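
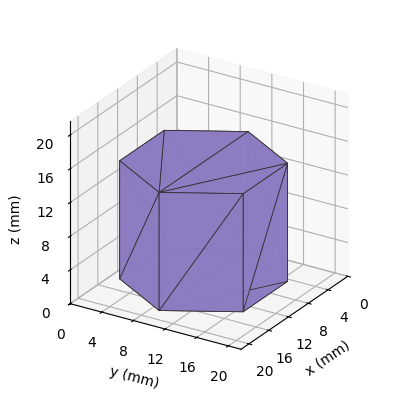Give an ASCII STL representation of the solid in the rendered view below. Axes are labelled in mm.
Reading the render: the shape is a regular 6-sided prism (a cylinder approximated with 6 flat sides), circumscribed radius ≈ 9 mm, height ≈ 14 mm (dimensions read to the nearest mm from the axis ticks). For the STL, each face is triangulated and given an outward normal.

solid part
  facet normal 0.0000 0.0000 -1.0000
    outer loop
      vertex 4.5 16.8 0.0
      vertex 13.5 16.8 0.0
      vertex 18.0 9.0 0.0
    endloop
  endfacet
  facet normal 0.0000 0.0000 -1.0000
    outer loop
      vertex 0.0 9.0 0.0
      vertex 4.5 16.8 0.0
      vertex 18.0 9.0 0.0
    endloop
  endfacet
  facet normal 0.0000 0.0000 -1.0000
    outer loop
      vertex 4.5 1.2 0.0
      vertex 0.0 9.0 0.0
      vertex 18.0 9.0 0.0
    endloop
  endfacet
  facet normal 0.0000 0.0000 -1.0000
    outer loop
      vertex 13.5 1.2 0.0
      vertex 4.5 1.2 0.0
      vertex 18.0 9.0 0.0
    endloop
  endfacet
  facet normal 0.0000 0.0000 1.0000
    outer loop
      vertex 18.0 9.0 14.0
      vertex 13.5 16.8 14.0
      vertex 4.5 16.8 14.0
    endloop
  endfacet
  facet normal 0.0000 0.0000 1.0000
    outer loop
      vertex 18.0 9.0 14.0
      vertex 4.5 16.8 14.0
      vertex 0.0 9.0 14.0
    endloop
  endfacet
  facet normal 0.0000 0.0000 1.0000
    outer loop
      vertex 18.0 9.0 14.0
      vertex 0.0 9.0 14.0
      vertex 4.5 1.2 14.0
    endloop
  endfacet
  facet normal 0.0000 0.0000 1.0000
    outer loop
      vertex 18.0 9.0 14.0
      vertex 4.5 1.2 14.0
      vertex 13.5 1.2 14.0
    endloop
  endfacet
  facet normal 0.8662 0.4997 0.0000
    outer loop
      vertex 18.0 9.0 0.0
      vertex 13.5 16.8 0.0
      vertex 13.5 16.8 14.0
    endloop
  endfacet
  facet normal 0.8662 0.4997 0.0000
    outer loop
      vertex 18.0 9.0 0.0
      vertex 13.5 16.8 14.0
      vertex 18.0 9.0 14.0
    endloop
  endfacet
  facet normal 0.0000 1.0000 0.0000
    outer loop
      vertex 13.5 16.8 0.0
      vertex 4.5 16.8 0.0
      vertex 4.5 16.8 14.0
    endloop
  endfacet
  facet normal 0.0000 1.0000 0.0000
    outer loop
      vertex 13.5 16.8 0.0
      vertex 4.5 16.8 14.0
      vertex 13.5 16.8 14.0
    endloop
  endfacet
  facet normal -0.8662 0.4997 0.0000
    outer loop
      vertex 4.5 16.8 0.0
      vertex 0.0 9.0 0.0
      vertex 0.0 9.0 14.0
    endloop
  endfacet
  facet normal -0.8662 0.4997 0.0000
    outer loop
      vertex 4.5 16.8 0.0
      vertex 0.0 9.0 14.0
      vertex 4.5 16.8 14.0
    endloop
  endfacet
  facet normal -0.8662 -0.4997 0.0000
    outer loop
      vertex 0.0 9.0 0.0
      vertex 4.5 1.2 0.0
      vertex 4.5 1.2 14.0
    endloop
  endfacet
  facet normal -0.8662 -0.4997 0.0000
    outer loop
      vertex 0.0 9.0 0.0
      vertex 4.5 1.2 14.0
      vertex 0.0 9.0 14.0
    endloop
  endfacet
  facet normal 0.0000 -1.0000 0.0000
    outer loop
      vertex 4.5 1.2 0.0
      vertex 13.5 1.2 0.0
      vertex 13.5 1.2 14.0
    endloop
  endfacet
  facet normal 0.0000 -1.0000 0.0000
    outer loop
      vertex 4.5 1.2 0.0
      vertex 13.5 1.2 14.0
      vertex 4.5 1.2 14.0
    endloop
  endfacet
  facet normal 0.8662 -0.4997 0.0000
    outer loop
      vertex 13.5 1.2 0.0
      vertex 18.0 9.0 0.0
      vertex 18.0 9.0 14.0
    endloop
  endfacet
  facet normal 0.8662 -0.4997 0.0000
    outer loop
      vertex 13.5 1.2 0.0
      vertex 18.0 9.0 14.0
      vertex 13.5 1.2 14.0
    endloop
  endfacet
endsolid part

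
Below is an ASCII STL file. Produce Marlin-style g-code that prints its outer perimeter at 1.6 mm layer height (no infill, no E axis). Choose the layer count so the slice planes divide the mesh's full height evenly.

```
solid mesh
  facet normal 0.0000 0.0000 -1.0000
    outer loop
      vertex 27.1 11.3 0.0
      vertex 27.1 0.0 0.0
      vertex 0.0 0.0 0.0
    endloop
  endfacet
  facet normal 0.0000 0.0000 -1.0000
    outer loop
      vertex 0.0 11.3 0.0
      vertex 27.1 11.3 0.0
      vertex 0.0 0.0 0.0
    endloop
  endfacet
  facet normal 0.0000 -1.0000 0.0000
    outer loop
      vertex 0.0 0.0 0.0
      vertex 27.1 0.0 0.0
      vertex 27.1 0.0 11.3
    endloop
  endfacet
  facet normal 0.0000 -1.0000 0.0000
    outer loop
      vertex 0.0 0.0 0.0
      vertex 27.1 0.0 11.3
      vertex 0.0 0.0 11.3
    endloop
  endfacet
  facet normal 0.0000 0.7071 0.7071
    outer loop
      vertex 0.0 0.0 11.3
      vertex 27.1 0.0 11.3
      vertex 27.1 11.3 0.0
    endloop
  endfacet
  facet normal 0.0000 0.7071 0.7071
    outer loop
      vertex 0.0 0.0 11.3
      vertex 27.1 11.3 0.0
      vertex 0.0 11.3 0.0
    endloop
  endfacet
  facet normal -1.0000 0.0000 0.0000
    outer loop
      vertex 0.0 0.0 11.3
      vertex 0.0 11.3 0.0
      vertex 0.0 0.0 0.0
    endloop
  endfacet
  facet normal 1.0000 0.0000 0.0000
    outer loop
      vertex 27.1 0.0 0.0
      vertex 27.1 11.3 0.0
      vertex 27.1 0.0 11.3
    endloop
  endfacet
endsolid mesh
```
; perimeter-only toolpath
G21 ; units = mm
G90 ; absolute positioning
G28 ; home
; layer 1
G0 Z1.6
G0 X0.0 Y0.0
G1 X27.1 Y0.0
G1 X27.1 Y9.7
G1 X0.0 Y9.7
G1 X0.0 Y0.0
; layer 2
G0 Z3.2
G0 X0.0 Y0.0
G1 X27.1 Y0.0
G1 X27.1 Y8.1
G1 X0.0 Y8.1
G1 X0.0 Y0.0
; layer 3
G0 Z4.8
G0 X0.0 Y0.0
G1 X27.1 Y0.0
G1 X27.1 Y6.5
G1 X0.0 Y6.5
G1 X0.0 Y0.0
; layer 4
G0 Z6.5
G0 X0.0 Y0.0
G1 X27.1 Y0.0
G1 X27.1 Y4.8
G1 X0.0 Y4.8
G1 X0.0 Y0.0
; layer 5
G0 Z8.1
G0 X0.0 Y0.0
G1 X27.1 Y0.0
G1 X27.1 Y3.2
G1 X0.0 Y3.2
G1 X0.0 Y0.0
; layer 6
G0 Z9.7
G0 X0.0 Y0.0
G1 X27.1 Y0.0
G1 X27.1 Y1.6
G1 X0.0 Y1.6
G1 X0.0 Y0.0
M2 ; end

The solid is a wedge (ramp): 27.1 × 11.3 mm base, rising to 11.3 mm along the y=0 edge and sloping linearly to z=0 at y=11.3. Slicing at Δz = 1.6 mm — 7 equal slices spanning the solid's height, so layer i sits at z = i·h/7 — gives 6 non-empty perimeters. Each is a 4-segment closed polygon; G0 lifts to the layer z and rapids to the start vertex, then G1 traces the edges. The cross-section shrinks linearly with z (the slice at the apex is degenerate and omitted).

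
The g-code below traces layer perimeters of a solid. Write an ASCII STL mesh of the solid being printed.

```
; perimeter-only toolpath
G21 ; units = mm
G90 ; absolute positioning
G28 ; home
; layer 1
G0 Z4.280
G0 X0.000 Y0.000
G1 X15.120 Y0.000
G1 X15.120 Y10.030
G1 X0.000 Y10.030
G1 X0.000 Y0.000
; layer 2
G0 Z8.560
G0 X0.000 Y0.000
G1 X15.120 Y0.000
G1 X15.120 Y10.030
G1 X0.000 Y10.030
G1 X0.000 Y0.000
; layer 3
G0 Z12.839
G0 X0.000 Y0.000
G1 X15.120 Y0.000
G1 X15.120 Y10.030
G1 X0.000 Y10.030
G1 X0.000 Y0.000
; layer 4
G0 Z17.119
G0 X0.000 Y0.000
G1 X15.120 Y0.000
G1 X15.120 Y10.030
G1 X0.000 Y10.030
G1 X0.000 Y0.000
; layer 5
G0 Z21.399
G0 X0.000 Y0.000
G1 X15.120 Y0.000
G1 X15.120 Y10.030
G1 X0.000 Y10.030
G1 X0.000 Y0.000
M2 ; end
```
solid part
  facet normal 0.0000 0.0000 -1.0000
    outer loop
      vertex 15.120 10.030 0.000
      vertex 15.120 0.000 0.000
      vertex 0.000 0.000 0.000
    endloop
  endfacet
  facet normal 0.0000 0.0000 -1.0000
    outer loop
      vertex 0.000 10.030 0.000
      vertex 15.120 10.030 0.000
      vertex 0.000 0.000 0.000
    endloop
  endfacet
  facet normal 0.0000 0.0000 1.0000
    outer loop
      vertex 0.000 0.000 21.399
      vertex 15.120 0.000 21.399
      vertex 15.120 10.030 21.399
    endloop
  endfacet
  facet normal 0.0000 0.0000 1.0000
    outer loop
      vertex 0.000 0.000 21.399
      vertex 15.120 10.030 21.399
      vertex 0.000 10.030 21.399
    endloop
  endfacet
  facet normal 0.0000 -1.0000 0.0000
    outer loop
      vertex 0.000 0.000 0.000
      vertex 15.120 0.000 0.000
      vertex 15.120 0.000 21.399
    endloop
  endfacet
  facet normal 0.0000 -1.0000 0.0000
    outer loop
      vertex 0.000 0.000 0.000
      vertex 15.120 0.000 21.399
      vertex 0.000 0.000 21.399
    endloop
  endfacet
  facet normal 0.0000 1.0000 0.0000
    outer loop
      vertex 15.120 10.030 21.399
      vertex 15.120 10.030 0.000
      vertex 0.000 10.030 0.000
    endloop
  endfacet
  facet normal 0.0000 1.0000 0.0000
    outer loop
      vertex 0.000 10.030 21.399
      vertex 15.120 10.030 21.399
      vertex 0.000 10.030 0.000
    endloop
  endfacet
  facet normal -1.0000 0.0000 0.0000
    outer loop
      vertex 0.000 10.030 21.399
      vertex 0.000 10.030 0.000
      vertex 0.000 0.000 0.000
    endloop
  endfacet
  facet normal -1.0000 0.0000 0.0000
    outer loop
      vertex 0.000 0.000 21.399
      vertex 0.000 10.030 21.399
      vertex 0.000 0.000 0.000
    endloop
  endfacet
  facet normal 1.0000 0.0000 0.0000
    outer loop
      vertex 15.120 0.000 0.000
      vertex 15.120 10.030 0.000
      vertex 15.120 10.030 21.399
    endloop
  endfacet
  facet normal 1.0000 0.0000 0.0000
    outer loop
      vertex 15.120 0.000 0.000
      vertex 15.120 10.030 21.399
      vertex 15.120 0.000 21.399
    endloop
  endfacet
endsolid part

The G0 Z moves step by Δz≈4.280 mm. Every layer's G1 loop is the same polygon, so the solid is a straight extrusion of it from z=0 to z≈21.4. Closing with flat bottom and top caps and triangulating gives 12 facets — a rectangular box, roughly 15.1 × 10 mm footprint and 21.4 mm tall.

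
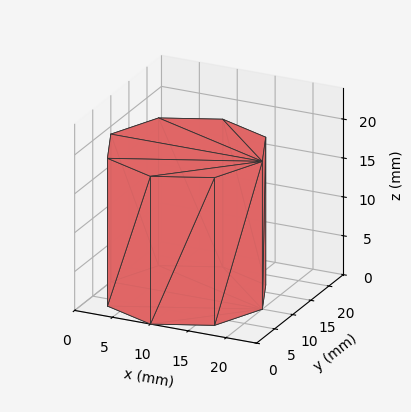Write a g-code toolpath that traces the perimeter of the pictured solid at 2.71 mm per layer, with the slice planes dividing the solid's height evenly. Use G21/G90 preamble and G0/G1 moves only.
Reading the render: the shape is a regular 8-sided prism (a cylinder approximated with 8 flat sides), circumscribed radius ≈ 10 mm, height ≈ 19 mm (dimensions read to the nearest mm from the axis ticks). For the g-code, the solid's height is divided into equal slices at the stated Δz and each level perimeter traced with G1 moves after a G0 lift.

; perimeter-only toolpath
G21 ; units = mm
G90 ; absolute positioning
G28 ; home
; layer 1
G0 Z2.71
G0 X20.00 Y10.00
G1 X17.07 Y17.07
G1 X10.00 Y20.00
G1 X2.93 Y17.07
G1 X0.00 Y10.00
G1 X2.93 Y2.93
G1 X10.00 Y0.00
G1 X17.07 Y2.93
G1 X20.00 Y10.00
; layer 2
G0 Z5.43
G0 X20.00 Y10.00
G1 X17.07 Y17.07
G1 X10.00 Y20.00
G1 X2.93 Y17.07
G1 X0.00 Y10.00
G1 X2.93 Y2.93
G1 X10.00 Y0.00
G1 X17.07 Y2.93
G1 X20.00 Y10.00
; layer 3
G0 Z8.14
G0 X20.00 Y10.00
G1 X17.07 Y17.07
G1 X10.00 Y20.00
G1 X2.93 Y17.07
G1 X0.00 Y10.00
G1 X2.93 Y2.93
G1 X10.00 Y0.00
G1 X17.07 Y2.93
G1 X20.00 Y10.00
; layer 4
G0 Z10.86
G0 X20.00 Y10.00
G1 X17.07 Y17.07
G1 X10.00 Y20.00
G1 X2.93 Y17.07
G1 X0.00 Y10.00
G1 X2.93 Y2.93
G1 X10.00 Y0.00
G1 X17.07 Y2.93
G1 X20.00 Y10.00
; layer 5
G0 Z13.57
G0 X20.00 Y10.00
G1 X17.07 Y17.07
G1 X10.00 Y20.00
G1 X2.93 Y17.07
G1 X0.00 Y10.00
G1 X2.93 Y2.93
G1 X10.00 Y0.00
G1 X17.07 Y2.93
G1 X20.00 Y10.00
; layer 6
G0 Z16.29
G0 X20.00 Y10.00
G1 X17.07 Y17.07
G1 X10.00 Y20.00
G1 X2.93 Y17.07
G1 X0.00 Y10.00
G1 X2.93 Y2.93
G1 X10.00 Y0.00
G1 X17.07 Y2.93
G1 X20.00 Y10.00
; layer 7
G0 Z19.00
G0 X20.00 Y10.00
G1 X17.07 Y17.07
G1 X10.00 Y20.00
G1 X2.93 Y17.07
G1 X0.00 Y10.00
G1 X2.93 Y2.93
G1 X10.00 Y0.00
G1 X17.07 Y2.93
G1 X20.00 Y10.00
M2 ; end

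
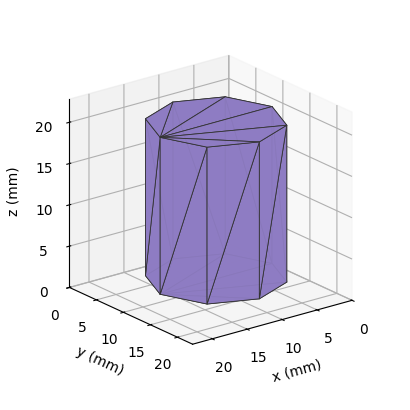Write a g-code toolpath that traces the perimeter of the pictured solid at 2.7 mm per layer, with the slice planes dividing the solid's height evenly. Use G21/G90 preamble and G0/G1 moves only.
Reading the render: the shape is a regular 8-sided prism (a cylinder approximated with 8 flat sides), circumscribed radius ≈ 8 mm, height ≈ 19 mm (dimensions read to the nearest mm from the axis ticks). For the g-code, the solid's height is divided into equal slices at the stated Δz and each level perimeter traced with G1 moves after a G0 lift.

; perimeter-only toolpath
G21 ; units = mm
G90 ; absolute positioning
G28 ; home
; layer 1
G0 Z2.7
G0 X16.0 Y8.0
G1 X13.7 Y13.7
G1 X8.0 Y16.0
G1 X2.3 Y13.7
G1 X0.0 Y8.0
G1 X2.3 Y2.3
G1 X8.0 Y0.0
G1 X13.7 Y2.3
G1 X16.0 Y8.0
; layer 2
G0 Z5.4
G0 X16.0 Y8.0
G1 X13.7 Y13.7
G1 X8.0 Y16.0
G1 X2.3 Y13.7
G1 X0.0 Y8.0
G1 X2.3 Y2.3
G1 X8.0 Y0.0
G1 X13.7 Y2.3
G1 X16.0 Y8.0
; layer 3
G0 Z8.1
G0 X16.0 Y8.0
G1 X13.7 Y13.7
G1 X8.0 Y16.0
G1 X2.3 Y13.7
G1 X0.0 Y8.0
G1 X2.3 Y2.3
G1 X8.0 Y0.0
G1 X13.7 Y2.3
G1 X16.0 Y8.0
; layer 4
G0 Z10.9
G0 X16.0 Y8.0
G1 X13.7 Y13.7
G1 X8.0 Y16.0
G1 X2.3 Y13.7
G1 X0.0 Y8.0
G1 X2.3 Y2.3
G1 X8.0 Y0.0
G1 X13.7 Y2.3
G1 X16.0 Y8.0
; layer 5
G0 Z13.6
G0 X16.0 Y8.0
G1 X13.7 Y13.7
G1 X8.0 Y16.0
G1 X2.3 Y13.7
G1 X0.0 Y8.0
G1 X2.3 Y2.3
G1 X8.0 Y0.0
G1 X13.7 Y2.3
G1 X16.0 Y8.0
; layer 6
G0 Z16.3
G0 X16.0 Y8.0
G1 X13.7 Y13.7
G1 X8.0 Y16.0
G1 X2.3 Y13.7
G1 X0.0 Y8.0
G1 X2.3 Y2.3
G1 X8.0 Y0.0
G1 X13.7 Y2.3
G1 X16.0 Y8.0
; layer 7
G0 Z19.0
G0 X16.0 Y8.0
G1 X13.7 Y13.7
G1 X8.0 Y16.0
G1 X2.3 Y13.7
G1 X0.0 Y8.0
G1 X2.3 Y2.3
G1 X8.0 Y0.0
G1 X13.7 Y2.3
G1 X16.0 Y8.0
M2 ; end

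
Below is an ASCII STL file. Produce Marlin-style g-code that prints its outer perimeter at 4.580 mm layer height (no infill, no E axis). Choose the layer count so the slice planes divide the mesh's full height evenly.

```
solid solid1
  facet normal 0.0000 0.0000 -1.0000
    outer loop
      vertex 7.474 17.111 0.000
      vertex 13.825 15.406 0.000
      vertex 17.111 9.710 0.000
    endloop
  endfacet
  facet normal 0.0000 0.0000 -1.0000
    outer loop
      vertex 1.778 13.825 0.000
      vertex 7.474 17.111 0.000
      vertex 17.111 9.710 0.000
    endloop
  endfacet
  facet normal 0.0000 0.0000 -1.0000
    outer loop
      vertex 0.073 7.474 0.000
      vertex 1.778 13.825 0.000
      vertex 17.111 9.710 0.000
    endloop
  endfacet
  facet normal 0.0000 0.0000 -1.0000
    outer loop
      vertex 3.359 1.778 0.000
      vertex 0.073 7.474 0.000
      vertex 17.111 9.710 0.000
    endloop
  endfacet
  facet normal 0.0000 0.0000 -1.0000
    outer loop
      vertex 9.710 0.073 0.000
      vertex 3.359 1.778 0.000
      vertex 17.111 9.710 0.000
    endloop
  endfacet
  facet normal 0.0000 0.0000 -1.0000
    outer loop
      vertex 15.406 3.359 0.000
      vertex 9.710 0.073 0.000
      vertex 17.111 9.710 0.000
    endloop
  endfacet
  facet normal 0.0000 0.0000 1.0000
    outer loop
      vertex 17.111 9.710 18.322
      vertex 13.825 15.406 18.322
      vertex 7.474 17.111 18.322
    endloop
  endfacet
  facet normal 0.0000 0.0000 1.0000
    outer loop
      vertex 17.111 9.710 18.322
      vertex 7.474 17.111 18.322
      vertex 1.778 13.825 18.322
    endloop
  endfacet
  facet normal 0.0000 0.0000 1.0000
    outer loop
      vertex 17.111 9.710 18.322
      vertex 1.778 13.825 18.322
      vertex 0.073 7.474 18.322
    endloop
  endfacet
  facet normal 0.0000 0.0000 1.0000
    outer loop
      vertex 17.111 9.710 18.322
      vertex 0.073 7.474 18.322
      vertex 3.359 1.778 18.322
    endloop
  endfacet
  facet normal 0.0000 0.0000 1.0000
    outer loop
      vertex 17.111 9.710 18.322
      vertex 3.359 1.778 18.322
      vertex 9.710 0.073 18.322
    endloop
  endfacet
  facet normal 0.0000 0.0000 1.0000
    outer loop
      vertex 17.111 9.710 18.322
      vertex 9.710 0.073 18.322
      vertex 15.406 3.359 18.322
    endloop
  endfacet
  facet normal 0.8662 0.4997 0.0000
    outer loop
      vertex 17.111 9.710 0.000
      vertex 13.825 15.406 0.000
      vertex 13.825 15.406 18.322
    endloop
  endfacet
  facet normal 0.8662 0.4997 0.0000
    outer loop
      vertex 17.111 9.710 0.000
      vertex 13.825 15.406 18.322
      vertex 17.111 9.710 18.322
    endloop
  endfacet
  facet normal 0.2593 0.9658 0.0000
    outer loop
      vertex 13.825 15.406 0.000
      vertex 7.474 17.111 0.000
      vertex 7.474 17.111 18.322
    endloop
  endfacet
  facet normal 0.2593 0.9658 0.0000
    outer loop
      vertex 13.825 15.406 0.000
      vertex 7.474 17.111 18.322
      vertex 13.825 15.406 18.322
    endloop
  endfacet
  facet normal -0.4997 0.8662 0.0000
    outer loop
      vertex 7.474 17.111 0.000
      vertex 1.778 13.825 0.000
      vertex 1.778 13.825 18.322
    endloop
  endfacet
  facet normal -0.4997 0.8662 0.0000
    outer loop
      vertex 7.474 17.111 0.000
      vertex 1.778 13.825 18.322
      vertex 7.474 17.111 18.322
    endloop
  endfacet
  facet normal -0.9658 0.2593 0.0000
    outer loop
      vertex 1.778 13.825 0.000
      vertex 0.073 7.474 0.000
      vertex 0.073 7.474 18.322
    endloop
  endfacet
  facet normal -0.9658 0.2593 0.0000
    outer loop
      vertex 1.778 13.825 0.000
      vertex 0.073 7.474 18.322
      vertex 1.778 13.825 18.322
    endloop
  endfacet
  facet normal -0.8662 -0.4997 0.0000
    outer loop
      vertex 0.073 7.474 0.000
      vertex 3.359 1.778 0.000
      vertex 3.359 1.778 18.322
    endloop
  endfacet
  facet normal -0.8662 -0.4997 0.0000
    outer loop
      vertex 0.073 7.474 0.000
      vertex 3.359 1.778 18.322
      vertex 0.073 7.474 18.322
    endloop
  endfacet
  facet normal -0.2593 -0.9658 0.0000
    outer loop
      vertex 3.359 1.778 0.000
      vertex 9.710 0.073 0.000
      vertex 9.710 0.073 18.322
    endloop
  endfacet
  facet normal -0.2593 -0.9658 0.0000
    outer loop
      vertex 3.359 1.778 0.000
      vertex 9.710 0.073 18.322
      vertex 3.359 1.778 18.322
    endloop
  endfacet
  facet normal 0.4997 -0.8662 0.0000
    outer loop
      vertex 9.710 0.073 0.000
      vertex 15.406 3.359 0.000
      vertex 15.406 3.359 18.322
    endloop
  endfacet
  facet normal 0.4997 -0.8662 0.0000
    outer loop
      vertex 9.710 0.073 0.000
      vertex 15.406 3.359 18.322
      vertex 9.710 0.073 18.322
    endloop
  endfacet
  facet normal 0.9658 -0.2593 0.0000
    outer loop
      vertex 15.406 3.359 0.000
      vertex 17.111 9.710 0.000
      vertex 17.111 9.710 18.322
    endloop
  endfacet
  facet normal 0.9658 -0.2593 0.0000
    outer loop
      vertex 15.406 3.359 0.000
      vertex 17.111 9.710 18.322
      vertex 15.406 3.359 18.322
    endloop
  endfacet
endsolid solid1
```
; perimeter-only toolpath
G21 ; units = mm
G90 ; absolute positioning
G28 ; home
; layer 1
G0 Z4.580
G0 X17.111 Y9.710
G1 X13.825 Y15.406
G1 X7.474 Y17.111
G1 X1.778 Y13.825
G1 X0.073 Y7.474
G1 X3.359 Y1.778
G1 X9.710 Y0.073
G1 X15.406 Y3.359
G1 X17.111 Y9.710
; layer 2
G0 Z9.161
G0 X17.111 Y9.710
G1 X13.825 Y15.406
G1 X7.474 Y17.111
G1 X1.778 Y13.825
G1 X0.073 Y7.474
G1 X3.359 Y1.778
G1 X9.710 Y0.073
G1 X15.406 Y3.359
G1 X17.111 Y9.710
; layer 3
G0 Z13.741
G0 X17.111 Y9.710
G1 X13.825 Y15.406
G1 X7.474 Y17.111
G1 X1.778 Y13.825
G1 X0.073 Y7.474
G1 X3.359 Y1.778
G1 X9.710 Y0.073
G1 X15.406 Y3.359
G1 X17.111 Y9.710
; layer 4
G0 Z18.322
G0 X17.111 Y9.710
G1 X13.825 Y15.406
G1 X7.474 Y17.111
G1 X1.778 Y13.825
G1 X0.073 Y7.474
G1 X3.359 Y1.778
G1 X9.710 Y0.073
G1 X15.406 Y3.359
G1 X17.111 Y9.710
M2 ; end

The solid is a regular 8-sided prism (a cylinder approximated with 8 flat sides), circumscribed radius ≈ 8.59 mm, height ≈ 18.3 mm. Slicing at Δz = 4.580 mm — 4 equal slices spanning the solid's height, so layer i sits at z = i·h/4 — gives 4 non-empty perimeters. Each is a 8-segment closed polygon; G0 lifts to the layer z and rapids to the start vertex, then G1 traces the edges.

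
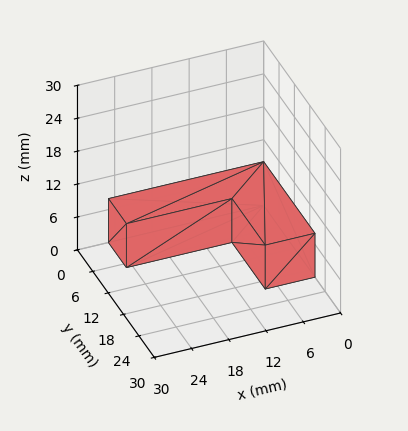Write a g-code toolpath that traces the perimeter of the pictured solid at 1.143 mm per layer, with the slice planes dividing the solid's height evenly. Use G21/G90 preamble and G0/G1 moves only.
Reading the render: the shape is an L-shaped prism: outer 25 × 20 mm, arm thicknesses ≈ 7 mm (horizontal) and 8 mm (vertical), extruded 8 mm in z (dimensions read to the nearest mm from the axis ticks). For the g-code, the solid's height is divided into equal slices at the stated Δz and each level perimeter traced with G1 moves after a G0 lift.

; perimeter-only toolpath
G21 ; units = mm
G90 ; absolute positioning
G28 ; home
; layer 1
G0 Z1.143
G0 X0.000 Y0.000
G1 X25.000 Y0.000
G1 X25.000 Y7.000
G1 X8.000 Y7.000
G1 X8.000 Y20.000
G1 X0.000 Y20.000
G1 X0.000 Y0.000
; layer 2
G0 Z2.286
G0 X0.000 Y0.000
G1 X25.000 Y0.000
G1 X25.000 Y7.000
G1 X8.000 Y7.000
G1 X8.000 Y20.000
G1 X0.000 Y20.000
G1 X0.000 Y0.000
; layer 3
G0 Z3.429
G0 X0.000 Y0.000
G1 X25.000 Y0.000
G1 X25.000 Y7.000
G1 X8.000 Y7.000
G1 X8.000 Y20.000
G1 X0.000 Y20.000
G1 X0.000 Y0.000
; layer 4
G0 Z4.571
G0 X0.000 Y0.000
G1 X25.000 Y0.000
G1 X25.000 Y7.000
G1 X8.000 Y7.000
G1 X8.000 Y20.000
G1 X0.000 Y20.000
G1 X0.000 Y0.000
; layer 5
G0 Z5.714
G0 X0.000 Y0.000
G1 X25.000 Y0.000
G1 X25.000 Y7.000
G1 X8.000 Y7.000
G1 X8.000 Y20.000
G1 X0.000 Y20.000
G1 X0.000 Y0.000
; layer 6
G0 Z6.857
G0 X0.000 Y0.000
G1 X25.000 Y0.000
G1 X25.000 Y7.000
G1 X8.000 Y7.000
G1 X8.000 Y20.000
G1 X0.000 Y20.000
G1 X0.000 Y0.000
; layer 7
G0 Z8.000
G0 X0.000 Y0.000
G1 X25.000 Y0.000
G1 X25.000 Y7.000
G1 X8.000 Y7.000
G1 X8.000 Y20.000
G1 X0.000 Y20.000
G1 X0.000 Y0.000
M2 ; end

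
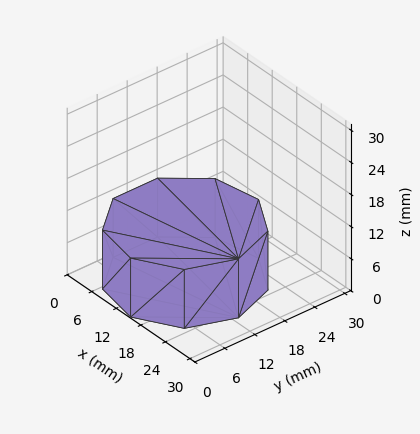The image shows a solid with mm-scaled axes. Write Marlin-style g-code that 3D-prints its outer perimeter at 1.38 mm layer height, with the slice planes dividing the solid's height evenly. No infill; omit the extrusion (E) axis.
Reading the render: the shape is a regular 9-sided prism (a cylinder approximated with 9 flat sides), circumscribed radius ≈ 13 mm, height ≈ 11 mm (dimensions read to the nearest mm from the axis ticks). For the g-code, the solid's height is divided into equal slices at the stated Δz and each level perimeter traced with G1 moves after a G0 lift.

; perimeter-only toolpath
G21 ; units = mm
G90 ; absolute positioning
G28 ; home
; layer 1
G0 Z1.38
G0 X26.00 Y13.00
G1 X22.96 Y21.36
G1 X15.26 Y25.80
G1 X6.50 Y24.26
G1 X0.78 Y17.45
G1 X0.78 Y8.55
G1 X6.50 Y1.74
G1 X15.26 Y0.20
G1 X22.96 Y4.64
G1 X26.00 Y13.00
; layer 2
G0 Z2.75
G0 X26.00 Y13.00
G1 X22.96 Y21.36
G1 X15.26 Y25.80
G1 X6.50 Y24.26
G1 X0.78 Y17.45
G1 X0.78 Y8.55
G1 X6.50 Y1.74
G1 X15.26 Y0.20
G1 X22.96 Y4.64
G1 X26.00 Y13.00
; layer 3
G0 Z4.12
G0 X26.00 Y13.00
G1 X22.96 Y21.36
G1 X15.26 Y25.80
G1 X6.50 Y24.26
G1 X0.78 Y17.45
G1 X0.78 Y8.55
G1 X6.50 Y1.74
G1 X15.26 Y0.20
G1 X22.96 Y4.64
G1 X26.00 Y13.00
; layer 4
G0 Z5.50
G0 X26.00 Y13.00
G1 X22.96 Y21.36
G1 X15.26 Y25.80
G1 X6.50 Y24.26
G1 X0.78 Y17.45
G1 X0.78 Y8.55
G1 X6.50 Y1.74
G1 X15.26 Y0.20
G1 X22.96 Y4.64
G1 X26.00 Y13.00
; layer 5
G0 Z6.88
G0 X26.00 Y13.00
G1 X22.96 Y21.36
G1 X15.26 Y25.80
G1 X6.50 Y24.26
G1 X0.78 Y17.45
G1 X0.78 Y8.55
G1 X6.50 Y1.74
G1 X15.26 Y0.20
G1 X22.96 Y4.64
G1 X26.00 Y13.00
; layer 6
G0 Z8.25
G0 X26.00 Y13.00
G1 X22.96 Y21.36
G1 X15.26 Y25.80
G1 X6.50 Y24.26
G1 X0.78 Y17.45
G1 X0.78 Y8.55
G1 X6.50 Y1.74
G1 X15.26 Y0.20
G1 X22.96 Y4.64
G1 X26.00 Y13.00
; layer 7
G0 Z9.62
G0 X26.00 Y13.00
G1 X22.96 Y21.36
G1 X15.26 Y25.80
G1 X6.50 Y24.26
G1 X0.78 Y17.45
G1 X0.78 Y8.55
G1 X6.50 Y1.74
G1 X15.26 Y0.20
G1 X22.96 Y4.64
G1 X26.00 Y13.00
; layer 8
G0 Z11.00
G0 X26.00 Y13.00
G1 X22.96 Y21.36
G1 X15.26 Y25.80
G1 X6.50 Y24.26
G1 X0.78 Y17.45
G1 X0.78 Y8.55
G1 X6.50 Y1.74
G1 X15.26 Y0.20
G1 X22.96 Y4.64
G1 X26.00 Y13.00
M2 ; end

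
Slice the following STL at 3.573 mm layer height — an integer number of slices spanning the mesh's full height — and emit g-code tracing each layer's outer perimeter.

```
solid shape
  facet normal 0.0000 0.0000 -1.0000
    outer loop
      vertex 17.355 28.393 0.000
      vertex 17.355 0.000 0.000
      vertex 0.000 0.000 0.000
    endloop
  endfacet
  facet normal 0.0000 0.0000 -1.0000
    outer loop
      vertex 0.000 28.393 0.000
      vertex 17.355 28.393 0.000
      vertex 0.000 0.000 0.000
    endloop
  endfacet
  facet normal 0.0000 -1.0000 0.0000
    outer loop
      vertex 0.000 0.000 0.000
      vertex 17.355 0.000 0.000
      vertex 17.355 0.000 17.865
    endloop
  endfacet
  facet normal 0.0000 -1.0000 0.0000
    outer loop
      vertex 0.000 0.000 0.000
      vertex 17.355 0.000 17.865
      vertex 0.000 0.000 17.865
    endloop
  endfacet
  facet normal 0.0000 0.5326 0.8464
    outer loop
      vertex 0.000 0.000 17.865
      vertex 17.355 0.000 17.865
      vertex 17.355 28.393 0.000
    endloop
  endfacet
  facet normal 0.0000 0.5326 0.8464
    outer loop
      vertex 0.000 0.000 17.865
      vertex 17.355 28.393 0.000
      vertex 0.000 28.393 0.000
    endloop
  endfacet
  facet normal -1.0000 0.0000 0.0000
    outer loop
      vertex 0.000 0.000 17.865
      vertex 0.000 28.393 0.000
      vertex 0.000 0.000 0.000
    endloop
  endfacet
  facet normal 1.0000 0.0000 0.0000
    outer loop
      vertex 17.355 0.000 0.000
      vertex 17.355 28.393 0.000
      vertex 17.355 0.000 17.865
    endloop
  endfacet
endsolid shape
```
; perimeter-only toolpath
G21 ; units = mm
G90 ; absolute positioning
G28 ; home
; layer 1
G0 Z3.573
G0 X0.000 Y0.000
G1 X17.355 Y0.000
G1 X17.355 Y22.714
G1 X0.000 Y22.714
G1 X0.000 Y0.000
; layer 2
G0 Z7.146
G0 X0.000 Y0.000
G1 X17.355 Y0.000
G1 X17.355 Y17.036
G1 X0.000 Y17.036
G1 X0.000 Y0.000
; layer 3
G0 Z10.719
G0 X0.000 Y0.000
G1 X17.355 Y0.000
G1 X17.355 Y11.357
G1 X0.000 Y11.357
G1 X0.000 Y0.000
; layer 4
G0 Z14.292
G0 X0.000 Y0.000
G1 X17.355 Y0.000
G1 X17.355 Y5.679
G1 X0.000 Y5.679
G1 X0.000 Y0.000
M2 ; end

The solid is a wedge (ramp): 17.4 × 28.4 mm base, rising to 17.9 mm along the y=0 edge and sloping linearly to z=0 at y=28.4. Slicing at Δz = 3.573 mm — 5 equal slices spanning the solid's height, so layer i sits at z = i·h/5 — gives 4 non-empty perimeters. Each is a 4-segment closed polygon; G0 lifts to the layer z and rapids to the start vertex, then G1 traces the edges. The cross-section shrinks linearly with z (the slice at the apex is degenerate and omitted).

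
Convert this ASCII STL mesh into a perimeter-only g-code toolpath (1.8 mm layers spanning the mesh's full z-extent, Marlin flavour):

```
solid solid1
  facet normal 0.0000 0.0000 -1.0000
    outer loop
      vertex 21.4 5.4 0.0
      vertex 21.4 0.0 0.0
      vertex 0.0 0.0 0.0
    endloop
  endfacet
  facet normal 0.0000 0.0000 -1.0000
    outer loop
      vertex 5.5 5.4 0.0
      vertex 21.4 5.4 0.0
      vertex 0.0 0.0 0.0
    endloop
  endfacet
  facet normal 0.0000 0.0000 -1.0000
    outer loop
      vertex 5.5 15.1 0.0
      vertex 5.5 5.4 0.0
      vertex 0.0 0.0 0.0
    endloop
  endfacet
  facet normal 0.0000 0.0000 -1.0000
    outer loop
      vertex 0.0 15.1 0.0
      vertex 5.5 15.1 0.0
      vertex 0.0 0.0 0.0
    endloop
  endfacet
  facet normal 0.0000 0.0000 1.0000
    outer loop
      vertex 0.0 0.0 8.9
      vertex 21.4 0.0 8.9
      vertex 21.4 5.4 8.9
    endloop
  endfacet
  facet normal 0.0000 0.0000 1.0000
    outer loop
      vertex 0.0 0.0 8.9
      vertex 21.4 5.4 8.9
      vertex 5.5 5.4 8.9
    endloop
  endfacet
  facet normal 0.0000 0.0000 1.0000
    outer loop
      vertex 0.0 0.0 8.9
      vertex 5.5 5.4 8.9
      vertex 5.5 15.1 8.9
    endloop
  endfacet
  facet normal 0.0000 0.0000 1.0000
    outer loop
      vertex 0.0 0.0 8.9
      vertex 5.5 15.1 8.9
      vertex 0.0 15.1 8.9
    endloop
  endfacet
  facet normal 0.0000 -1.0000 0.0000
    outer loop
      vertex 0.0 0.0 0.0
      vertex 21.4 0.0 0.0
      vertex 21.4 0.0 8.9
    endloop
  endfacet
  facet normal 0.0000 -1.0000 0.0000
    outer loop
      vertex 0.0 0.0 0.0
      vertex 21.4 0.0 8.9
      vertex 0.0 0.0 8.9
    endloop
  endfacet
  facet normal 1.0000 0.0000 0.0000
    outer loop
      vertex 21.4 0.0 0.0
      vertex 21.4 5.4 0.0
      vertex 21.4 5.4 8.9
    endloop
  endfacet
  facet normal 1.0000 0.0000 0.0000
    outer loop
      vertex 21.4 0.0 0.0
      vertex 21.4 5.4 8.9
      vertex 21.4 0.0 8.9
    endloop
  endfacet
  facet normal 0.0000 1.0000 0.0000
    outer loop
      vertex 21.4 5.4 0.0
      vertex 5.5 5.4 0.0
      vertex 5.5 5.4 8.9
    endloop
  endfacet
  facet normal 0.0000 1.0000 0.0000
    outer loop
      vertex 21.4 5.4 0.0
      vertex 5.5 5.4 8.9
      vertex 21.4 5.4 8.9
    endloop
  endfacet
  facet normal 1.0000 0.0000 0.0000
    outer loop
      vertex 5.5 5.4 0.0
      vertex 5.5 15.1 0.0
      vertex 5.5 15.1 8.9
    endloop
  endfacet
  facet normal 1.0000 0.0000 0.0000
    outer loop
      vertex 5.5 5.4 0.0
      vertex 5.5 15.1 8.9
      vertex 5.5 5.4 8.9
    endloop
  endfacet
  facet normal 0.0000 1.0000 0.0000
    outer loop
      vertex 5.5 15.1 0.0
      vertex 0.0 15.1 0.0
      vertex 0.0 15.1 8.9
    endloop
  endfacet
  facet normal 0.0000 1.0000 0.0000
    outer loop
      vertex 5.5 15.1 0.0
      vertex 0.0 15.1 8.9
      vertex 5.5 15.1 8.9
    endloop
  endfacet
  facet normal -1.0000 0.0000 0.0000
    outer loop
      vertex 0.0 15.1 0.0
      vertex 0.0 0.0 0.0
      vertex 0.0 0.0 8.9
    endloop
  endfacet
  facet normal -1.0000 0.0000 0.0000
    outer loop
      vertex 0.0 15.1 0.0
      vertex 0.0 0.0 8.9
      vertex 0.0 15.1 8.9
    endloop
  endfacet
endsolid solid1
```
; perimeter-only toolpath
G21 ; units = mm
G90 ; absolute positioning
G28 ; home
; layer 1
G0 Z1.8
G0 X0.0 Y0.0
G1 X21.4 Y0.0
G1 X21.4 Y5.4
G1 X5.5 Y5.4
G1 X5.5 Y15.1
G1 X0.0 Y15.1
G1 X0.0 Y0.0
; layer 2
G0 Z3.6
G0 X0.0 Y0.0
G1 X21.4 Y0.0
G1 X21.4 Y5.4
G1 X5.5 Y5.4
G1 X5.5 Y15.1
G1 X0.0 Y15.1
G1 X0.0 Y0.0
; layer 3
G0 Z5.3
G0 X0.0 Y0.0
G1 X21.4 Y0.0
G1 X21.4 Y5.4
G1 X5.5 Y5.4
G1 X5.5 Y15.1
G1 X0.0 Y15.1
G1 X0.0 Y0.0
; layer 4
G0 Z7.1
G0 X0.0 Y0.0
G1 X21.4 Y0.0
G1 X21.4 Y5.4
G1 X5.5 Y5.4
G1 X5.5 Y15.1
G1 X0.0 Y15.1
G1 X0.0 Y0.0
; layer 5
G0 Z8.9
G0 X0.0 Y0.0
G1 X21.4 Y0.0
G1 X21.4 Y5.4
G1 X5.5 Y5.4
G1 X5.5 Y15.1
G1 X0.0 Y15.1
G1 X0.0 Y0.0
M2 ; end

The solid is an L-shaped prism: outer 21.4 × 15.1 mm, arm thicknesses ≈ 5.4 mm (horizontal) and 5.5 mm (vertical), extruded 8.9 mm in z. Slicing at Δz = 1.8 mm — 5 equal slices spanning the solid's height, so layer i sits at z = i·h/5 — gives 5 non-empty perimeters. Each is a 6-segment closed polygon; G0 lifts to the layer z and rapids to the start vertex, then G1 traces the edges.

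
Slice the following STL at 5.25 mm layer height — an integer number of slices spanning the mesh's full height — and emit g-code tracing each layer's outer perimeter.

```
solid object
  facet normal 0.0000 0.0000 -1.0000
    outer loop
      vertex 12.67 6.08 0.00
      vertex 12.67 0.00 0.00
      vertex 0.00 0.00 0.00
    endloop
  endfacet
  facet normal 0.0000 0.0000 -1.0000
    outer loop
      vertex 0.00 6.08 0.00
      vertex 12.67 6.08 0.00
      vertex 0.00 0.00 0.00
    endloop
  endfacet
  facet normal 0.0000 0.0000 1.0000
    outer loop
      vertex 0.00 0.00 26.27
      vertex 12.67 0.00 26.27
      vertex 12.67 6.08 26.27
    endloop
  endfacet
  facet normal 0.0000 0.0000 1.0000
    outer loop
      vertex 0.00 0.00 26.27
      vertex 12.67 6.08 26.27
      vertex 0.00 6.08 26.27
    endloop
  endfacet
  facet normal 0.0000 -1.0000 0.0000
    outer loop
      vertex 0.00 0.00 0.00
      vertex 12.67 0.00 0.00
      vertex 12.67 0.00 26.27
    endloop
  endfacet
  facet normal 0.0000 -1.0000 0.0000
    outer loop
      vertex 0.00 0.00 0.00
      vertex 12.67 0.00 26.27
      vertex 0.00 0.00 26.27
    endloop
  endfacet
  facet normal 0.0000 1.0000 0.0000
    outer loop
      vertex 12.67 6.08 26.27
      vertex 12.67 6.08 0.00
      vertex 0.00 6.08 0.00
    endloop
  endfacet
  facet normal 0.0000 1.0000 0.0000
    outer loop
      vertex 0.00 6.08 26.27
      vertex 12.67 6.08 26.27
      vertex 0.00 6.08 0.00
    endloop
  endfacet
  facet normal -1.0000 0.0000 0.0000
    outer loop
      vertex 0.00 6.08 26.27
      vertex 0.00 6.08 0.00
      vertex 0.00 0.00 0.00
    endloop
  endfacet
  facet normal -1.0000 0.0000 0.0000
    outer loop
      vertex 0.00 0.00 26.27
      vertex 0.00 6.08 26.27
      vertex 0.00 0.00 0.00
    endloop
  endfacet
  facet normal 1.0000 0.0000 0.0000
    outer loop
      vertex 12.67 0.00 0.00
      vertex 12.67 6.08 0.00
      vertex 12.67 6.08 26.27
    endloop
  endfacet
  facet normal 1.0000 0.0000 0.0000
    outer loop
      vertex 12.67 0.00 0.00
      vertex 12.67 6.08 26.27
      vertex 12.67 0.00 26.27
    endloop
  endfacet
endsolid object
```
; perimeter-only toolpath
G21 ; units = mm
G90 ; absolute positioning
G28 ; home
; layer 1
G0 Z5.25
G0 X0.00 Y0.00
G1 X12.67 Y0.00
G1 X12.67 Y6.08
G1 X0.00 Y6.08
G1 X0.00 Y0.00
; layer 2
G0 Z10.51
G0 X0.00 Y0.00
G1 X12.67 Y0.00
G1 X12.67 Y6.08
G1 X0.00 Y6.08
G1 X0.00 Y0.00
; layer 3
G0 Z15.76
G0 X0.00 Y0.00
G1 X12.67 Y0.00
G1 X12.67 Y6.08
G1 X0.00 Y6.08
G1 X0.00 Y0.00
; layer 4
G0 Z21.02
G0 X0.00 Y0.00
G1 X12.67 Y0.00
G1 X12.67 Y6.08
G1 X0.00 Y6.08
G1 X0.00 Y0.00
; layer 5
G0 Z26.27
G0 X0.00 Y0.00
G1 X12.67 Y0.00
G1 X12.67 Y6.08
G1 X0.00 Y6.08
G1 X0.00 Y0.00
M2 ; end

The solid is a rectangular box, roughly 12.7 × 6.08 mm footprint and 26.3 mm tall. Slicing at Δz = 5.25 mm — 5 equal slices spanning the solid's height, so layer i sits at z = i·h/5 — gives 5 non-empty perimeters. Each is a 4-segment closed polygon; G0 lifts to the layer z and rapids to the start vertex, then G1 traces the edges.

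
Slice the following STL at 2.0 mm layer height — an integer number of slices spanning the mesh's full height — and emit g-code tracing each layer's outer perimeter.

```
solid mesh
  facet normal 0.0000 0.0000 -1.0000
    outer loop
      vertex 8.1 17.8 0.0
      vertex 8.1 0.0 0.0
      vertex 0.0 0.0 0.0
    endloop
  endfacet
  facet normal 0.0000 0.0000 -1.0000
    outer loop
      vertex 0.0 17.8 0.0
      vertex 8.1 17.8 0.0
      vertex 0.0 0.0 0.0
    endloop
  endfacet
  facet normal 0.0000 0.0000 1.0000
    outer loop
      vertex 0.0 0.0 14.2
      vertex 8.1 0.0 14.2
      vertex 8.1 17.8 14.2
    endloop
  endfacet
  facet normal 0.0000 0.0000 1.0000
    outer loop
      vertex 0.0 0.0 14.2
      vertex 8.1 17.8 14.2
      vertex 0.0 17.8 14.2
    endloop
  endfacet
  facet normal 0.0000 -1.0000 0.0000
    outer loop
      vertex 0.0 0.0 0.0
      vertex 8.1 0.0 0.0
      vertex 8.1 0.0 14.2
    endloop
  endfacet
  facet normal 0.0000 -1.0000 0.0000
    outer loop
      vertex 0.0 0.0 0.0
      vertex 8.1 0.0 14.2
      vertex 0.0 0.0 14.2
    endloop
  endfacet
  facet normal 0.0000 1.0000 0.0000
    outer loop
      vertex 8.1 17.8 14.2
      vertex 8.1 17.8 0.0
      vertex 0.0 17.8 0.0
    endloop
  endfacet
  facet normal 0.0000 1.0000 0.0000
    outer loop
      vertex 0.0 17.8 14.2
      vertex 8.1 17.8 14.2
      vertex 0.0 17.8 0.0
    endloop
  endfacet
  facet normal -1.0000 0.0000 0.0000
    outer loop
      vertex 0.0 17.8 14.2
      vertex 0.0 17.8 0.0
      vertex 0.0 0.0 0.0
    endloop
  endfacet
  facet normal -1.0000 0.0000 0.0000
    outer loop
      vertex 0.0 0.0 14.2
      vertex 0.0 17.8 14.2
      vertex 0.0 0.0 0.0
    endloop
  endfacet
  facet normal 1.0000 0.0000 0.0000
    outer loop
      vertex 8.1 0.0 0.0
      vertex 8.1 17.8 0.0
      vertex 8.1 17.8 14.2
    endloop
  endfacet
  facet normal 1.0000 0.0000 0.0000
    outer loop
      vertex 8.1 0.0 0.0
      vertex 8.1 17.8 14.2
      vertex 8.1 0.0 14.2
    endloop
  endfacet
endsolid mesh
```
; perimeter-only toolpath
G21 ; units = mm
G90 ; absolute positioning
G28 ; home
; layer 1
G0 Z2.0
G0 X0.0 Y0.0
G1 X8.1 Y0.0
G1 X8.1 Y17.8
G1 X0.0 Y17.8
G1 X0.0 Y0.0
; layer 2
G0 Z4.1
G0 X0.0 Y0.0
G1 X8.1 Y0.0
G1 X8.1 Y17.8
G1 X0.0 Y17.8
G1 X0.0 Y0.0
; layer 3
G0 Z6.1
G0 X0.0 Y0.0
G1 X8.1 Y0.0
G1 X8.1 Y17.8
G1 X0.0 Y17.8
G1 X0.0 Y0.0
; layer 4
G0 Z8.1
G0 X0.0 Y0.0
G1 X8.1 Y0.0
G1 X8.1 Y17.8
G1 X0.0 Y17.8
G1 X0.0 Y0.0
; layer 5
G0 Z10.1
G0 X0.0 Y0.0
G1 X8.1 Y0.0
G1 X8.1 Y17.8
G1 X0.0 Y17.8
G1 X0.0 Y0.0
; layer 6
G0 Z12.2
G0 X0.0 Y0.0
G1 X8.1 Y0.0
G1 X8.1 Y17.8
G1 X0.0 Y17.8
G1 X0.0 Y0.0
; layer 7
G0 Z14.2
G0 X0.0 Y0.0
G1 X8.1 Y0.0
G1 X8.1 Y17.8
G1 X0.0 Y17.8
G1 X0.0 Y0.0
M2 ; end

The solid is a rectangular box, roughly 8.1 × 17.8 mm footprint and 14.2 mm tall. Slicing at Δz = 2.0 mm — 7 equal slices spanning the solid's height, so layer i sits at z = i·h/7 — gives 7 non-empty perimeters. Each is a 4-segment closed polygon; G0 lifts to the layer z and rapids to the start vertex, then G1 traces the edges.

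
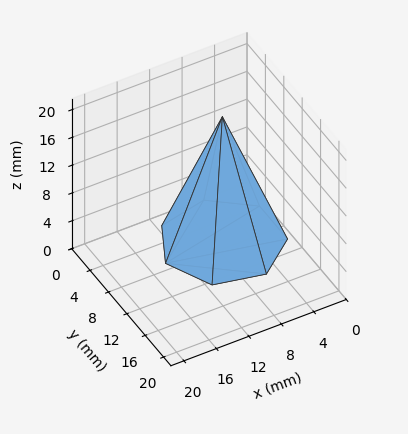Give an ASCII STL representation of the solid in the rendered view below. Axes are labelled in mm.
Reading the render: the shape is a regular 7-sided pyramid, base circumscribed radius ≈ 7 mm, apex at z ≈ 18 mm (dimensions read to the nearest mm from the axis ticks). For the STL, each face is triangulated and given an outward normal.

solid part
  facet normal 0.0000 0.0000 -1.0000
    outer loop
      vertex 5.442 13.824 0.000
      vertex 11.364 12.473 0.000
      vertex 14.000 7.000 0.000
    endloop
  endfacet
  facet normal 0.0000 0.0000 -1.0000
    outer loop
      vertex 0.693 10.037 0.000
      vertex 5.442 13.824 0.000
      vertex 14.000 7.000 0.000
    endloop
  endfacet
  facet normal 0.0000 0.0000 -1.0000
    outer loop
      vertex 0.693 3.963 0.000
      vertex 0.693 10.037 0.000
      vertex 14.000 7.000 0.000
    endloop
  endfacet
  facet normal 0.0000 0.0000 -1.0000
    outer loop
      vertex 5.442 0.176 0.000
      vertex 0.693 3.963 0.000
      vertex 14.000 7.000 0.000
    endloop
  endfacet
  facet normal 0.0000 0.0000 -1.0000
    outer loop
      vertex 11.364 1.527 0.000
      vertex 5.442 0.176 0.000
      vertex 14.000 7.000 0.000
    endloop
  endfacet
  facet normal 0.8503 0.4095 0.3307
    outer loop
      vertex 14.000 7.000 0.000
      vertex 11.364 12.473 0.000
      vertex 7.000 7.000 18.000
    endloop
  endfacet
  facet normal 0.2099 0.9201 0.3307
    outer loop
      vertex 11.364 12.473 0.000
      vertex 5.442 13.824 0.000
      vertex 7.000 7.000 18.000
    endloop
  endfacet
  facet normal -0.5884 0.7379 0.3307
    outer loop
      vertex 5.442 13.824 0.000
      vertex 0.693 10.037 0.000
      vertex 7.000 7.000 18.000
    endloop
  endfacet
  facet normal -0.9437 0.0000 0.3307
    outer loop
      vertex 0.693 10.037 0.000
      vertex 0.693 3.963 0.000
      vertex 7.000 7.000 18.000
    endloop
  endfacet
  facet normal -0.5884 -0.7379 0.3307
    outer loop
      vertex 0.693 3.963 0.000
      vertex 5.442 0.176 0.000
      vertex 7.000 7.000 18.000
    endloop
  endfacet
  facet normal 0.2099 -0.9201 0.3307
    outer loop
      vertex 5.442 0.176 0.000
      vertex 11.364 1.527 0.000
      vertex 7.000 7.000 18.000
    endloop
  endfacet
  facet normal 0.8503 -0.4095 0.3307
    outer loop
      vertex 11.364 1.527 0.000
      vertex 14.000 7.000 0.000
      vertex 7.000 7.000 18.000
    endloop
  endfacet
endsolid part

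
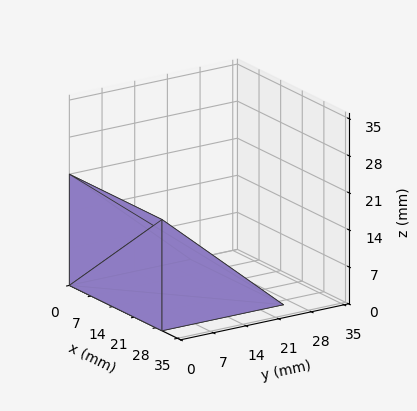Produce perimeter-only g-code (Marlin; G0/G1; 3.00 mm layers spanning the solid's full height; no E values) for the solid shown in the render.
Reading the render: the shape is a wedge (ramp): 30 × 26 mm base, rising to 21 mm along the y=0 edge and sloping linearly to z=0 at y=26 (dimensions read to the nearest mm from the axis ticks). For the g-code, the solid's height is divided into equal slices at the stated Δz and each level perimeter traced with G1 moves after a G0 lift.

; perimeter-only toolpath
G21 ; units = mm
G90 ; absolute positioning
G28 ; home
; layer 1
G0 Z3.00
G0 X0.00 Y0.00
G1 X30.00 Y0.00
G1 X30.00 Y22.29
G1 X0.00 Y22.29
G1 X0.00 Y0.00
; layer 2
G0 Z6.00
G0 X0.00 Y0.00
G1 X30.00 Y0.00
G1 X30.00 Y18.57
G1 X0.00 Y18.57
G1 X0.00 Y0.00
; layer 3
G0 Z9.00
G0 X0.00 Y0.00
G1 X30.00 Y0.00
G1 X30.00 Y14.86
G1 X0.00 Y14.86
G1 X0.00 Y0.00
; layer 4
G0 Z12.00
G0 X0.00 Y0.00
G1 X30.00 Y0.00
G1 X30.00 Y11.14
G1 X0.00 Y11.14
G1 X0.00 Y0.00
; layer 5
G0 Z15.00
G0 X0.00 Y0.00
G1 X30.00 Y0.00
G1 X30.00 Y7.43
G1 X0.00 Y7.43
G1 X0.00 Y0.00
; layer 6
G0 Z18.00
G0 X0.00 Y0.00
G1 X30.00 Y0.00
G1 X30.00 Y3.71
G1 X0.00 Y3.71
G1 X0.00 Y0.00
M2 ; end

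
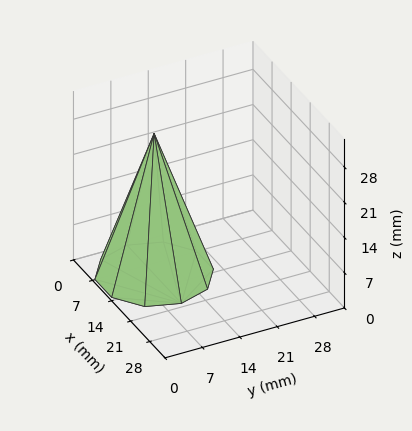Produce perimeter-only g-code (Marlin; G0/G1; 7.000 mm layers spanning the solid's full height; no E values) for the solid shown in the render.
Reading the render: the shape is a regular 10-sided pyramid, base circumscribed radius ≈ 10 mm, apex at z ≈ 28 mm (dimensions read to the nearest mm from the axis ticks). For the g-code, the solid's height is divided into equal slices at the stated Δz and each level perimeter traced with G1 moves after a G0 lift.

; perimeter-only toolpath
G21 ; units = mm
G90 ; absolute positioning
G28 ; home
; layer 1
G0 Z7.000
G0 X17.500 Y10.000
G1 X16.067 Y14.409
G1 X12.317 Y17.133
G1 X7.683 Y17.133
G1 X3.933 Y14.409
G1 X2.500 Y10.000
G1 X3.933 Y5.591
G1 X7.683 Y2.867
G1 X12.317 Y2.867
G1 X16.067 Y5.591
G1 X17.500 Y10.000
; layer 2
G0 Z14.000
G0 X15.000 Y10.000
G1 X14.045 Y12.939
G1 X11.545 Y14.755
G1 X8.455 Y14.755
G1 X5.955 Y12.939
G1 X5.000 Y10.000
G1 X5.955 Y7.061
G1 X8.455 Y5.245
G1 X11.545 Y5.245
G1 X14.045 Y7.061
G1 X15.000 Y10.000
; layer 3
G0 Z21.000
G0 X12.500 Y10.000
G1 X12.023 Y11.470
G1 X10.773 Y12.378
G1 X9.227 Y12.378
G1 X7.978 Y11.470
G1 X7.500 Y10.000
G1 X7.978 Y8.530
G1 X9.227 Y7.622
G1 X10.773 Y7.622
G1 X12.023 Y8.530
G1 X12.500 Y10.000
M2 ; end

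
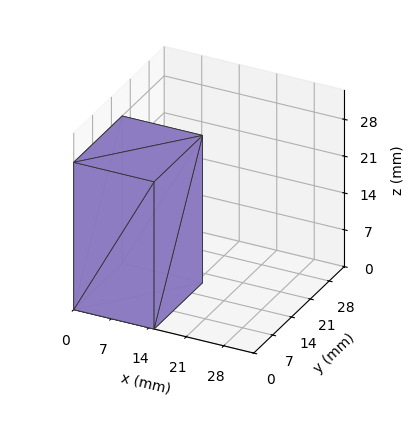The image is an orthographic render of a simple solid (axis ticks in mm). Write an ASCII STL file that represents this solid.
Reading the render: the shape is a rectangular box, roughly 15 × 18 mm footprint and 28 mm tall (dimensions read to the nearest mm from the axis ticks). For the STL, each face is triangulated and given an outward normal.

solid part
  facet normal 0.0000 0.0000 -1.0000
    outer loop
      vertex 15.0 18.0 0.0
      vertex 15.0 0.0 0.0
      vertex 0.0 0.0 0.0
    endloop
  endfacet
  facet normal 0.0000 0.0000 -1.0000
    outer loop
      vertex 0.0 18.0 0.0
      vertex 15.0 18.0 0.0
      vertex 0.0 0.0 0.0
    endloop
  endfacet
  facet normal 0.0000 0.0000 1.0000
    outer loop
      vertex 0.0 0.0 28.0
      vertex 15.0 0.0 28.0
      vertex 15.0 18.0 28.0
    endloop
  endfacet
  facet normal 0.0000 0.0000 1.0000
    outer loop
      vertex 0.0 0.0 28.0
      vertex 15.0 18.0 28.0
      vertex 0.0 18.0 28.0
    endloop
  endfacet
  facet normal 0.0000 -1.0000 0.0000
    outer loop
      vertex 0.0 0.0 0.0
      vertex 15.0 0.0 0.0
      vertex 15.0 0.0 28.0
    endloop
  endfacet
  facet normal 0.0000 -1.0000 0.0000
    outer loop
      vertex 0.0 0.0 0.0
      vertex 15.0 0.0 28.0
      vertex 0.0 0.0 28.0
    endloop
  endfacet
  facet normal 0.0000 1.0000 0.0000
    outer loop
      vertex 15.0 18.0 28.0
      vertex 15.0 18.0 0.0
      vertex 0.0 18.0 0.0
    endloop
  endfacet
  facet normal 0.0000 1.0000 0.0000
    outer loop
      vertex 0.0 18.0 28.0
      vertex 15.0 18.0 28.0
      vertex 0.0 18.0 0.0
    endloop
  endfacet
  facet normal -1.0000 0.0000 0.0000
    outer loop
      vertex 0.0 18.0 28.0
      vertex 0.0 18.0 0.0
      vertex 0.0 0.0 0.0
    endloop
  endfacet
  facet normal -1.0000 0.0000 0.0000
    outer loop
      vertex 0.0 0.0 28.0
      vertex 0.0 18.0 28.0
      vertex 0.0 0.0 0.0
    endloop
  endfacet
  facet normal 1.0000 0.0000 0.0000
    outer loop
      vertex 15.0 0.0 0.0
      vertex 15.0 18.0 0.0
      vertex 15.0 18.0 28.0
    endloop
  endfacet
  facet normal 1.0000 0.0000 0.0000
    outer loop
      vertex 15.0 0.0 0.0
      vertex 15.0 18.0 28.0
      vertex 15.0 0.0 28.0
    endloop
  endfacet
endsolid part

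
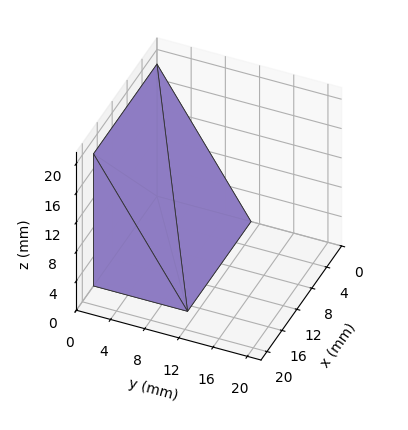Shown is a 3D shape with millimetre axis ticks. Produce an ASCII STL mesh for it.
Reading the render: the shape is a wedge (ramp): 17 × 11 mm base, rising to 18 mm along the y=0 edge and sloping linearly to z=0 at y=11 (dimensions read to the nearest mm from the axis ticks). For the STL, each face is triangulated and given an outward normal.

solid part
  facet normal 0.0000 0.0000 -1.0000
    outer loop
      vertex 17.0 11.0 0.0
      vertex 17.0 0.0 0.0
      vertex 0.0 0.0 0.0
    endloop
  endfacet
  facet normal 0.0000 0.0000 -1.0000
    outer loop
      vertex 0.0 11.0 0.0
      vertex 17.0 11.0 0.0
      vertex 0.0 0.0 0.0
    endloop
  endfacet
  facet normal 0.0000 -1.0000 0.0000
    outer loop
      vertex 0.0 0.0 0.0
      vertex 17.0 0.0 0.0
      vertex 17.0 0.0 18.0
    endloop
  endfacet
  facet normal 0.0000 -1.0000 0.0000
    outer loop
      vertex 0.0 0.0 0.0
      vertex 17.0 0.0 18.0
      vertex 0.0 0.0 18.0
    endloop
  endfacet
  facet normal 0.0000 0.8533 0.5215
    outer loop
      vertex 0.0 0.0 18.0
      vertex 17.0 0.0 18.0
      vertex 17.0 11.0 0.0
    endloop
  endfacet
  facet normal 0.0000 0.8533 0.5215
    outer loop
      vertex 0.0 0.0 18.0
      vertex 17.0 11.0 0.0
      vertex 0.0 11.0 0.0
    endloop
  endfacet
  facet normal -1.0000 0.0000 0.0000
    outer loop
      vertex 0.0 0.0 18.0
      vertex 0.0 11.0 0.0
      vertex 0.0 0.0 0.0
    endloop
  endfacet
  facet normal 1.0000 0.0000 0.0000
    outer loop
      vertex 17.0 0.0 0.0
      vertex 17.0 11.0 0.0
      vertex 17.0 0.0 18.0
    endloop
  endfacet
endsolid part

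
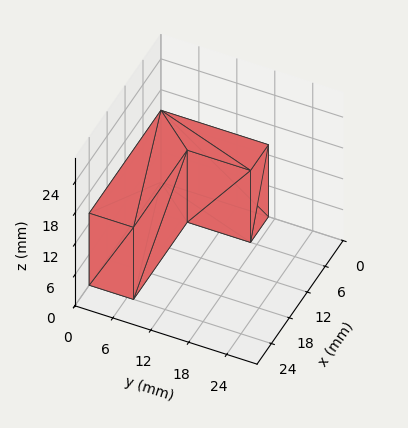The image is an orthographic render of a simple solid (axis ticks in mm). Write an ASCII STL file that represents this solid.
Reading the render: the shape is an L-shaped prism: outer 24 × 17 mm, arm thicknesses ≈ 7 mm (horizontal) and 6 mm (vertical), extruded 14 mm in z (dimensions read to the nearest mm from the axis ticks). For the STL, each face is triangulated and given an outward normal.

solid part
  facet normal 0.0000 0.0000 -1.0000
    outer loop
      vertex 24.0 7.0 0.0
      vertex 24.0 0.0 0.0
      vertex 0.0 0.0 0.0
    endloop
  endfacet
  facet normal 0.0000 0.0000 -1.0000
    outer loop
      vertex 6.0 7.0 0.0
      vertex 24.0 7.0 0.0
      vertex 0.0 0.0 0.0
    endloop
  endfacet
  facet normal 0.0000 0.0000 -1.0000
    outer loop
      vertex 6.0 17.0 0.0
      vertex 6.0 7.0 0.0
      vertex 0.0 0.0 0.0
    endloop
  endfacet
  facet normal 0.0000 0.0000 -1.0000
    outer loop
      vertex 0.0 17.0 0.0
      vertex 6.0 17.0 0.0
      vertex 0.0 0.0 0.0
    endloop
  endfacet
  facet normal 0.0000 0.0000 1.0000
    outer loop
      vertex 0.0 0.0 14.0
      vertex 24.0 0.0 14.0
      vertex 24.0 7.0 14.0
    endloop
  endfacet
  facet normal 0.0000 0.0000 1.0000
    outer loop
      vertex 0.0 0.0 14.0
      vertex 24.0 7.0 14.0
      vertex 6.0 7.0 14.0
    endloop
  endfacet
  facet normal 0.0000 0.0000 1.0000
    outer loop
      vertex 0.0 0.0 14.0
      vertex 6.0 7.0 14.0
      vertex 6.0 17.0 14.0
    endloop
  endfacet
  facet normal 0.0000 0.0000 1.0000
    outer loop
      vertex 0.0 0.0 14.0
      vertex 6.0 17.0 14.0
      vertex 0.0 17.0 14.0
    endloop
  endfacet
  facet normal 0.0000 -1.0000 0.0000
    outer loop
      vertex 0.0 0.0 0.0
      vertex 24.0 0.0 0.0
      vertex 24.0 0.0 14.0
    endloop
  endfacet
  facet normal 0.0000 -1.0000 0.0000
    outer loop
      vertex 0.0 0.0 0.0
      vertex 24.0 0.0 14.0
      vertex 0.0 0.0 14.0
    endloop
  endfacet
  facet normal 1.0000 0.0000 0.0000
    outer loop
      vertex 24.0 0.0 0.0
      vertex 24.0 7.0 0.0
      vertex 24.0 7.0 14.0
    endloop
  endfacet
  facet normal 1.0000 0.0000 0.0000
    outer loop
      vertex 24.0 0.0 0.0
      vertex 24.0 7.0 14.0
      vertex 24.0 0.0 14.0
    endloop
  endfacet
  facet normal 0.0000 1.0000 0.0000
    outer loop
      vertex 24.0 7.0 0.0
      vertex 6.0 7.0 0.0
      vertex 6.0 7.0 14.0
    endloop
  endfacet
  facet normal 0.0000 1.0000 0.0000
    outer loop
      vertex 24.0 7.0 0.0
      vertex 6.0 7.0 14.0
      vertex 24.0 7.0 14.0
    endloop
  endfacet
  facet normal 1.0000 0.0000 0.0000
    outer loop
      vertex 6.0 7.0 0.0
      vertex 6.0 17.0 0.0
      vertex 6.0 17.0 14.0
    endloop
  endfacet
  facet normal 1.0000 0.0000 0.0000
    outer loop
      vertex 6.0 7.0 0.0
      vertex 6.0 17.0 14.0
      vertex 6.0 7.0 14.0
    endloop
  endfacet
  facet normal 0.0000 1.0000 0.0000
    outer loop
      vertex 6.0 17.0 0.0
      vertex 0.0 17.0 0.0
      vertex 0.0 17.0 14.0
    endloop
  endfacet
  facet normal 0.0000 1.0000 0.0000
    outer loop
      vertex 6.0 17.0 0.0
      vertex 0.0 17.0 14.0
      vertex 6.0 17.0 14.0
    endloop
  endfacet
  facet normal -1.0000 0.0000 0.0000
    outer loop
      vertex 0.0 17.0 0.0
      vertex 0.0 0.0 0.0
      vertex 0.0 0.0 14.0
    endloop
  endfacet
  facet normal -1.0000 0.0000 0.0000
    outer loop
      vertex 0.0 17.0 0.0
      vertex 0.0 0.0 14.0
      vertex 0.0 17.0 14.0
    endloop
  endfacet
endsolid part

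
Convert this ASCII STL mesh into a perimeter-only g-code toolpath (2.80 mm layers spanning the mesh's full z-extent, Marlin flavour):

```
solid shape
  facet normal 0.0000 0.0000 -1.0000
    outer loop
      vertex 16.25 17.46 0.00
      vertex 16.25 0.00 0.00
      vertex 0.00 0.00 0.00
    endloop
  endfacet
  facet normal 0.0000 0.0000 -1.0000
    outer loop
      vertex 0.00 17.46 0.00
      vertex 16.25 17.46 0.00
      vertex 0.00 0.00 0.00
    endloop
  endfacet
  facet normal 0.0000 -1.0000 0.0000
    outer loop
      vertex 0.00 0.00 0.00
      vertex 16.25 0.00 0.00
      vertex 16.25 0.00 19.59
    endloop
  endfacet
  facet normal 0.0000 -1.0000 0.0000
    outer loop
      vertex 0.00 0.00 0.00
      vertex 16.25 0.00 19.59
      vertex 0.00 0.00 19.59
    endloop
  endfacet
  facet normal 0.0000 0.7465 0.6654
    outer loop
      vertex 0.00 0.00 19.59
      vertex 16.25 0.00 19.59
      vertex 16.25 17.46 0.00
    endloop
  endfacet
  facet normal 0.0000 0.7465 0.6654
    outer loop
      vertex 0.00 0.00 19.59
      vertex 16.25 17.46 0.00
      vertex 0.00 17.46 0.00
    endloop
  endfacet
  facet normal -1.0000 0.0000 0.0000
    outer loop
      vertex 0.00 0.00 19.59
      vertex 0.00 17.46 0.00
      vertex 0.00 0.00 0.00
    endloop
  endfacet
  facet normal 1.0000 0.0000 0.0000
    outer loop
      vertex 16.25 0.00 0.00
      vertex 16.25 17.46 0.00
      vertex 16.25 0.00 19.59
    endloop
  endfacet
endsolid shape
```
; perimeter-only toolpath
G21 ; units = mm
G90 ; absolute positioning
G28 ; home
; layer 1
G0 Z2.80
G0 X0.00 Y0.00
G1 X16.25 Y0.00
G1 X16.25 Y14.97
G1 X0.00 Y14.97
G1 X0.00 Y0.00
; layer 2
G0 Z5.60
G0 X0.00 Y0.00
G1 X16.25 Y0.00
G1 X16.25 Y12.47
G1 X0.00 Y12.47
G1 X0.00 Y0.00
; layer 3
G0 Z8.40
G0 X0.00 Y0.00
G1 X16.25 Y0.00
G1 X16.25 Y9.98
G1 X0.00 Y9.98
G1 X0.00 Y0.00
; layer 4
G0 Z11.19
G0 X0.00 Y0.00
G1 X16.25 Y0.00
G1 X16.25 Y7.48
G1 X0.00 Y7.48
G1 X0.00 Y0.00
; layer 5
G0 Z13.99
G0 X0.00 Y0.00
G1 X16.25 Y0.00
G1 X16.25 Y4.99
G1 X0.00 Y4.99
G1 X0.00 Y0.00
; layer 6
G0 Z16.79
G0 X0.00 Y0.00
G1 X16.25 Y0.00
G1 X16.25 Y2.49
G1 X0.00 Y2.49
G1 X0.00 Y0.00
M2 ; end

The solid is a wedge (ramp): 16.2 × 17.5 mm base, rising to 19.6 mm along the y=0 edge and sloping linearly to z=0 at y=17.5. Slicing at Δz = 2.80 mm — 7 equal slices spanning the solid's height, so layer i sits at z = i·h/7 — gives 6 non-empty perimeters. Each is a 4-segment closed polygon; G0 lifts to the layer z and rapids to the start vertex, then G1 traces the edges. The cross-section shrinks linearly with z (the slice at the apex is degenerate and omitted).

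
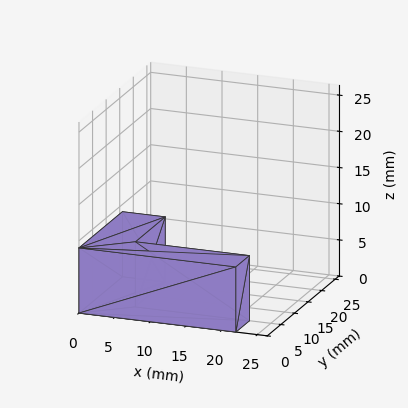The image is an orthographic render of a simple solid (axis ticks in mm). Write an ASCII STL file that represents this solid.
Reading the render: the shape is an L-shaped prism: outer 22 × 16 mm, arm thicknesses ≈ 5 mm (horizontal) and 6 mm (vertical), extruded 9 mm in z (dimensions read to the nearest mm from the axis ticks). For the STL, each face is triangulated and given an outward normal.

solid part
  facet normal 0.0000 0.0000 -1.0000
    outer loop
      vertex 22.0 5.0 0.0
      vertex 22.0 0.0 0.0
      vertex 0.0 0.0 0.0
    endloop
  endfacet
  facet normal 0.0000 0.0000 -1.0000
    outer loop
      vertex 6.0 5.0 0.0
      vertex 22.0 5.0 0.0
      vertex 0.0 0.0 0.0
    endloop
  endfacet
  facet normal 0.0000 0.0000 -1.0000
    outer loop
      vertex 6.0 16.0 0.0
      vertex 6.0 5.0 0.0
      vertex 0.0 0.0 0.0
    endloop
  endfacet
  facet normal 0.0000 0.0000 -1.0000
    outer loop
      vertex 0.0 16.0 0.0
      vertex 6.0 16.0 0.0
      vertex 0.0 0.0 0.0
    endloop
  endfacet
  facet normal 0.0000 0.0000 1.0000
    outer loop
      vertex 0.0 0.0 9.0
      vertex 22.0 0.0 9.0
      vertex 22.0 5.0 9.0
    endloop
  endfacet
  facet normal 0.0000 0.0000 1.0000
    outer loop
      vertex 0.0 0.0 9.0
      vertex 22.0 5.0 9.0
      vertex 6.0 5.0 9.0
    endloop
  endfacet
  facet normal 0.0000 0.0000 1.0000
    outer loop
      vertex 0.0 0.0 9.0
      vertex 6.0 5.0 9.0
      vertex 6.0 16.0 9.0
    endloop
  endfacet
  facet normal 0.0000 0.0000 1.0000
    outer loop
      vertex 0.0 0.0 9.0
      vertex 6.0 16.0 9.0
      vertex 0.0 16.0 9.0
    endloop
  endfacet
  facet normal 0.0000 -1.0000 0.0000
    outer loop
      vertex 0.0 0.0 0.0
      vertex 22.0 0.0 0.0
      vertex 22.0 0.0 9.0
    endloop
  endfacet
  facet normal 0.0000 -1.0000 0.0000
    outer loop
      vertex 0.0 0.0 0.0
      vertex 22.0 0.0 9.0
      vertex 0.0 0.0 9.0
    endloop
  endfacet
  facet normal 1.0000 0.0000 0.0000
    outer loop
      vertex 22.0 0.0 0.0
      vertex 22.0 5.0 0.0
      vertex 22.0 5.0 9.0
    endloop
  endfacet
  facet normal 1.0000 0.0000 0.0000
    outer loop
      vertex 22.0 0.0 0.0
      vertex 22.0 5.0 9.0
      vertex 22.0 0.0 9.0
    endloop
  endfacet
  facet normal 0.0000 1.0000 0.0000
    outer loop
      vertex 22.0 5.0 0.0
      vertex 6.0 5.0 0.0
      vertex 6.0 5.0 9.0
    endloop
  endfacet
  facet normal 0.0000 1.0000 0.0000
    outer loop
      vertex 22.0 5.0 0.0
      vertex 6.0 5.0 9.0
      vertex 22.0 5.0 9.0
    endloop
  endfacet
  facet normal 1.0000 0.0000 0.0000
    outer loop
      vertex 6.0 5.0 0.0
      vertex 6.0 16.0 0.0
      vertex 6.0 16.0 9.0
    endloop
  endfacet
  facet normal 1.0000 0.0000 0.0000
    outer loop
      vertex 6.0 5.0 0.0
      vertex 6.0 16.0 9.0
      vertex 6.0 5.0 9.0
    endloop
  endfacet
  facet normal 0.0000 1.0000 0.0000
    outer loop
      vertex 6.0 16.0 0.0
      vertex 0.0 16.0 0.0
      vertex 0.0 16.0 9.0
    endloop
  endfacet
  facet normal 0.0000 1.0000 0.0000
    outer loop
      vertex 6.0 16.0 0.0
      vertex 0.0 16.0 9.0
      vertex 6.0 16.0 9.0
    endloop
  endfacet
  facet normal -1.0000 0.0000 0.0000
    outer loop
      vertex 0.0 16.0 0.0
      vertex 0.0 0.0 0.0
      vertex 0.0 0.0 9.0
    endloop
  endfacet
  facet normal -1.0000 0.0000 0.0000
    outer loop
      vertex 0.0 16.0 0.0
      vertex 0.0 0.0 9.0
      vertex 0.0 16.0 9.0
    endloop
  endfacet
endsolid part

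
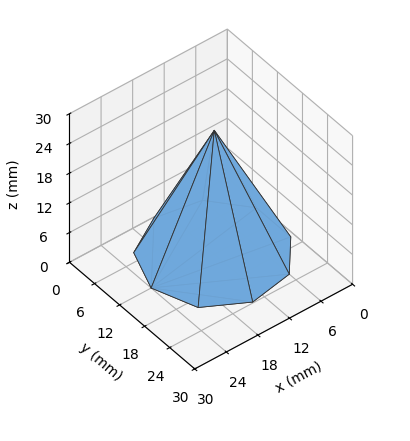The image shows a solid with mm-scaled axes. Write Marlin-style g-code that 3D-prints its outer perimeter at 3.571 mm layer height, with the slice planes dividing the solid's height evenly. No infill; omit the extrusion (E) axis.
Reading the render: the shape is a regular 9-sided pyramid, base circumscribed radius ≈ 12 mm, apex at z ≈ 25 mm (dimensions read to the nearest mm from the axis ticks). For the g-code, the solid's height is divided into equal slices at the stated Δz and each level perimeter traced with G1 moves after a G0 lift.

; perimeter-only toolpath
G21 ; units = mm
G90 ; absolute positioning
G28 ; home
; layer 1
G0 Z3.571
G0 X22.286 Y12.000
G1 X19.880 Y18.611
G1 X13.786 Y22.130
G1 X6.857 Y20.907
G1 X2.335 Y15.518
G1 X2.335 Y8.482
G1 X6.857 Y3.093
G1 X13.786 Y1.870
G1 X19.880 Y5.389
G1 X22.286 Y12.000
; layer 2
G0 Z7.143
G0 X20.571 Y12.000
G1 X18.566 Y17.509
G1 X13.489 Y20.441
G1 X7.714 Y19.423
G1 X3.946 Y14.931
G1 X3.946 Y9.069
G1 X7.714 Y4.577
G1 X13.489 Y3.559
G1 X18.566 Y6.491
G1 X20.571 Y12.000
; layer 3
G0 Z10.714
G0 X18.857 Y12.000
G1 X17.253 Y16.407
G1 X13.191 Y18.753
G1 X8.571 Y17.938
G1 X5.557 Y14.345
G1 X5.557 Y9.655
G1 X8.571 Y6.062
G1 X13.191 Y5.247
G1 X17.253 Y7.593
G1 X18.857 Y12.000
; layer 4
G0 Z14.286
G0 X17.143 Y12.000
G1 X15.940 Y15.306
G1 X12.893 Y17.065
G1 X9.429 Y16.454
G1 X7.167 Y13.759
G1 X7.167 Y10.241
G1 X9.429 Y7.546
G1 X12.893 Y6.935
G1 X15.940 Y8.694
G1 X17.143 Y12.000
; layer 5
G0 Z17.857
G0 X15.429 Y12.000
G1 X14.627 Y14.204
G1 X12.595 Y15.377
G1 X10.286 Y14.969
G1 X8.778 Y13.173
G1 X8.778 Y10.827
G1 X10.286 Y9.031
G1 X12.595 Y8.623
G1 X14.627 Y9.796
G1 X15.429 Y12.000
; layer 6
G0 Z21.429
G0 X13.714 Y12.000
G1 X13.313 Y13.102
G1 X12.298 Y13.688
G1 X11.143 Y13.485
G1 X10.389 Y12.586
G1 X10.389 Y11.414
G1 X11.143 Y10.515
G1 X12.298 Y10.312
G1 X13.313 Y10.898
G1 X13.714 Y12.000
M2 ; end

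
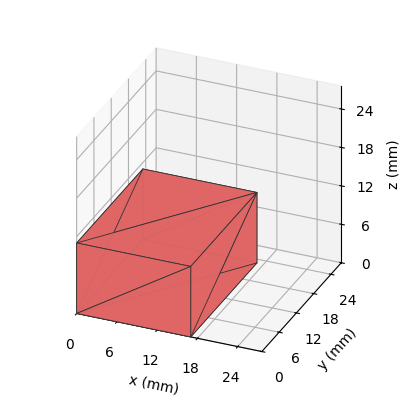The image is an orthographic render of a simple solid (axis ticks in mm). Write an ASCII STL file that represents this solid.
Reading the render: the shape is a rectangular box, roughly 17 × 23 mm footprint and 11 mm tall (dimensions read to the nearest mm from the axis ticks). For the STL, each face is triangulated and given an outward normal.

solid part
  facet normal 0.0000 0.0000 -1.0000
    outer loop
      vertex 17.000 23.000 0.000
      vertex 17.000 0.000 0.000
      vertex 0.000 0.000 0.000
    endloop
  endfacet
  facet normal 0.0000 0.0000 -1.0000
    outer loop
      vertex 0.000 23.000 0.000
      vertex 17.000 23.000 0.000
      vertex 0.000 0.000 0.000
    endloop
  endfacet
  facet normal 0.0000 0.0000 1.0000
    outer loop
      vertex 0.000 0.000 11.000
      vertex 17.000 0.000 11.000
      vertex 17.000 23.000 11.000
    endloop
  endfacet
  facet normal 0.0000 0.0000 1.0000
    outer loop
      vertex 0.000 0.000 11.000
      vertex 17.000 23.000 11.000
      vertex 0.000 23.000 11.000
    endloop
  endfacet
  facet normal 0.0000 -1.0000 0.0000
    outer loop
      vertex 0.000 0.000 0.000
      vertex 17.000 0.000 0.000
      vertex 17.000 0.000 11.000
    endloop
  endfacet
  facet normal 0.0000 -1.0000 0.0000
    outer loop
      vertex 0.000 0.000 0.000
      vertex 17.000 0.000 11.000
      vertex 0.000 0.000 11.000
    endloop
  endfacet
  facet normal 0.0000 1.0000 0.0000
    outer loop
      vertex 17.000 23.000 11.000
      vertex 17.000 23.000 0.000
      vertex 0.000 23.000 0.000
    endloop
  endfacet
  facet normal 0.0000 1.0000 0.0000
    outer loop
      vertex 0.000 23.000 11.000
      vertex 17.000 23.000 11.000
      vertex 0.000 23.000 0.000
    endloop
  endfacet
  facet normal -1.0000 0.0000 0.0000
    outer loop
      vertex 0.000 23.000 11.000
      vertex 0.000 23.000 0.000
      vertex 0.000 0.000 0.000
    endloop
  endfacet
  facet normal -1.0000 0.0000 0.0000
    outer loop
      vertex 0.000 0.000 11.000
      vertex 0.000 23.000 11.000
      vertex 0.000 0.000 0.000
    endloop
  endfacet
  facet normal 1.0000 0.0000 0.0000
    outer loop
      vertex 17.000 0.000 0.000
      vertex 17.000 23.000 0.000
      vertex 17.000 23.000 11.000
    endloop
  endfacet
  facet normal 1.0000 0.0000 0.0000
    outer loop
      vertex 17.000 0.000 0.000
      vertex 17.000 23.000 11.000
      vertex 17.000 0.000 11.000
    endloop
  endfacet
endsolid part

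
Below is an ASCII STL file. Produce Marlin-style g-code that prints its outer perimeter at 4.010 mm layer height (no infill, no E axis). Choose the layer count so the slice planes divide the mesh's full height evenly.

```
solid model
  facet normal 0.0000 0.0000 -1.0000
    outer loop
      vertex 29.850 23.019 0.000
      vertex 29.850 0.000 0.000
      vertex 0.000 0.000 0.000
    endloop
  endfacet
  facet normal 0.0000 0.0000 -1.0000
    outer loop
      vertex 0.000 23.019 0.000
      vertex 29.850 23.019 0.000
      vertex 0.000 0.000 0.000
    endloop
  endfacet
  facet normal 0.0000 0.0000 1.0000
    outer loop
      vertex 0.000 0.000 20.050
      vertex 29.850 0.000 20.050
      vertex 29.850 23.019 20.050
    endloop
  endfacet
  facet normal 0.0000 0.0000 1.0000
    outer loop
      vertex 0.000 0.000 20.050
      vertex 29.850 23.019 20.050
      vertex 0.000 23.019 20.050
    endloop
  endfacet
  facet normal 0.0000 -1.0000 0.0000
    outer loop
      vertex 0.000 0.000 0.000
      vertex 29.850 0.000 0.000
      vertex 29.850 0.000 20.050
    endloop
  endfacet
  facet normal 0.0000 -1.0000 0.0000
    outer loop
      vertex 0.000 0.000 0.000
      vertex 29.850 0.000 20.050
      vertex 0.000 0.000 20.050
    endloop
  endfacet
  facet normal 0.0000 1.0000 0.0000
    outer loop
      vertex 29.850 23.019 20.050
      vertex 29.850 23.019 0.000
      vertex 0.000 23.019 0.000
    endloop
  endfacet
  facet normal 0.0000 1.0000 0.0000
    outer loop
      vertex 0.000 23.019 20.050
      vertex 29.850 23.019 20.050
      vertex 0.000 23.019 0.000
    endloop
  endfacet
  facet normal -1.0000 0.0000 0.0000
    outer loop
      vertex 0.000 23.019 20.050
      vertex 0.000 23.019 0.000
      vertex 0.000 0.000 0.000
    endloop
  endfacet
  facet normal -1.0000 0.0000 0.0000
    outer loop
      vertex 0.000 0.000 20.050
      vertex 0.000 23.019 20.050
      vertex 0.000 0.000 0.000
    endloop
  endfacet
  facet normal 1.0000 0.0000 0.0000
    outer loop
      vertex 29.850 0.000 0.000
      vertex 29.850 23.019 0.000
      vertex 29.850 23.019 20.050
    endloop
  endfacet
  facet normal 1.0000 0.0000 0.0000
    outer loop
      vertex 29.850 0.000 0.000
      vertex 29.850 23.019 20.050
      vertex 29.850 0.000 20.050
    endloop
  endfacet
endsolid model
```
; perimeter-only toolpath
G21 ; units = mm
G90 ; absolute positioning
G28 ; home
; layer 1
G0 Z4.010
G0 X0.000 Y0.000
G1 X29.850 Y0.000
G1 X29.850 Y23.019
G1 X0.000 Y23.019
G1 X0.000 Y0.000
; layer 2
G0 Z8.020
G0 X0.000 Y0.000
G1 X29.850 Y0.000
G1 X29.850 Y23.019
G1 X0.000 Y23.019
G1 X0.000 Y0.000
; layer 3
G0 Z12.030
G0 X0.000 Y0.000
G1 X29.850 Y0.000
G1 X29.850 Y23.019
G1 X0.000 Y23.019
G1 X0.000 Y0.000
; layer 4
G0 Z16.040
G0 X0.000 Y0.000
G1 X29.850 Y0.000
G1 X29.850 Y23.019
G1 X0.000 Y23.019
G1 X0.000 Y0.000
; layer 5
G0 Z20.050
G0 X0.000 Y0.000
G1 X29.850 Y0.000
G1 X29.850 Y23.019
G1 X0.000 Y23.019
G1 X0.000 Y0.000
M2 ; end

The solid is a rectangular box, roughly 29.9 × 23 mm footprint and 20.1 mm tall. Slicing at Δz = 4.010 mm — 5 equal slices spanning the solid's height, so layer i sits at z = i·h/5 — gives 5 non-empty perimeters. Each is a 4-segment closed polygon; G0 lifts to the layer z and rapids to the start vertex, then G1 traces the edges.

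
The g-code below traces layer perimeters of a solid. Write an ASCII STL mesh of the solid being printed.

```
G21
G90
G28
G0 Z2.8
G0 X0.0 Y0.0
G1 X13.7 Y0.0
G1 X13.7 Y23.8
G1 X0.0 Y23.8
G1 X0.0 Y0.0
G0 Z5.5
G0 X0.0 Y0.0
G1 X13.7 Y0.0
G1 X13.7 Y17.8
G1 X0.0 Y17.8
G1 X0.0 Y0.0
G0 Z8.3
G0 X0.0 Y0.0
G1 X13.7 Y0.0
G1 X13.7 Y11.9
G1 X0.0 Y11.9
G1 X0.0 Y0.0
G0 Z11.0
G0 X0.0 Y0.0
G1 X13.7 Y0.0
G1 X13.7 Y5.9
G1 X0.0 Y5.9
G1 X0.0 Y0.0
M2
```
solid part
  facet normal 0.0000 0.0000 -1.0000
    outer loop
      vertex 13.7 29.7 0.0
      vertex 13.7 0.0 0.0
      vertex 0.0 0.0 0.0
    endloop
  endfacet
  facet normal 0.0000 0.0000 -1.0000
    outer loop
      vertex 0.0 29.7 0.0
      vertex 13.7 29.7 0.0
      vertex 0.0 0.0 0.0
    endloop
  endfacet
  facet normal 0.0000 -1.0000 0.0000
    outer loop
      vertex 0.0 0.0 0.0
      vertex 13.7 0.0 0.0
      vertex 13.7 0.0 13.8
    endloop
  endfacet
  facet normal 0.0000 -1.0000 0.0000
    outer loop
      vertex 0.0 0.0 0.0
      vertex 13.7 0.0 13.8
      vertex 0.0 0.0 13.8
    endloop
  endfacet
  facet normal 0.0000 0.4214 0.9069
    outer loop
      vertex 0.0 0.0 13.8
      vertex 13.7 0.0 13.8
      vertex 13.7 29.7 0.0
    endloop
  endfacet
  facet normal 0.0000 0.4214 0.9069
    outer loop
      vertex 0.0 0.0 13.8
      vertex 13.7 29.7 0.0
      vertex 0.0 29.7 0.0
    endloop
  endfacet
  facet normal -1.0000 0.0000 0.0000
    outer loop
      vertex 0.0 0.0 13.8
      vertex 0.0 29.7 0.0
      vertex 0.0 0.0 0.0
    endloop
  endfacet
  facet normal 1.0000 0.0000 0.0000
    outer loop
      vertex 13.7 0.0 0.0
      vertex 13.7 29.7 0.0
      vertex 13.7 0.0 13.8
    endloop
  endfacet
endsolid part

The G0 Z moves step by Δz≈2.8 mm. The G1 loops shrink linearly with z, so the solid tapers from its base footprint up to z≈13.8. Closing with a flat bottom cap and the tapered top and triangulating gives 8 facets — a wedge (ramp): 13.7 × 29.7 mm base, rising to 13.8 mm along the y=0 edge and sloping linearly to z=0 at y=29.7.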